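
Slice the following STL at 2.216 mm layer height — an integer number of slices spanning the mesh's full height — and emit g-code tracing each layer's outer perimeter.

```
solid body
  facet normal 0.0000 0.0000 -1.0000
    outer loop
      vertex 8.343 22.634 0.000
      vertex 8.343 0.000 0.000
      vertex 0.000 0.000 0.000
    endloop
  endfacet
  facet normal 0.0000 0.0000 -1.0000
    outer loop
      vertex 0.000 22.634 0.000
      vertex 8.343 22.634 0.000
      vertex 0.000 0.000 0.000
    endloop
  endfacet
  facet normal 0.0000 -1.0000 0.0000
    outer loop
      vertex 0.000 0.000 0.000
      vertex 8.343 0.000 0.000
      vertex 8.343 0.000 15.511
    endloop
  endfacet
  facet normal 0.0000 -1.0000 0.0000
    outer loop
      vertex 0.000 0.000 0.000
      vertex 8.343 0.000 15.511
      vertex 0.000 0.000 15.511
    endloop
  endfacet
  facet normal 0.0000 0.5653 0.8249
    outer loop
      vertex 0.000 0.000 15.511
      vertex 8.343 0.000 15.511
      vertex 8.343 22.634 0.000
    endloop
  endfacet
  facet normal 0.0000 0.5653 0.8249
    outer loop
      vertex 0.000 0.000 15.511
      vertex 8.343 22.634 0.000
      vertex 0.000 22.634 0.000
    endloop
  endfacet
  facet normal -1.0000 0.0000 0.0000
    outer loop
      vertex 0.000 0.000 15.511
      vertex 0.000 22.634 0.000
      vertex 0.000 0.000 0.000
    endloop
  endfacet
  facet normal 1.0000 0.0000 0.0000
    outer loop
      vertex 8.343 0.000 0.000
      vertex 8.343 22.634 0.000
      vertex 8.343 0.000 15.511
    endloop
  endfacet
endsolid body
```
; perimeter-only toolpath
G21 ; units = mm
G90 ; absolute positioning
G28 ; home
; layer 1
G0 Z2.216
G0 X0.000 Y0.000
G1 X8.343 Y0.000
G1 X8.343 Y19.401
G1 X0.000 Y19.401
G1 X0.000 Y0.000
; layer 2
G0 Z4.432
G0 X0.000 Y0.000
G1 X8.343 Y0.000
G1 X8.343 Y16.167
G1 X0.000 Y16.167
G1 X0.000 Y0.000
; layer 3
G0 Z6.648
G0 X0.000 Y0.000
G1 X8.343 Y0.000
G1 X8.343 Y12.934
G1 X0.000 Y12.934
G1 X0.000 Y0.000
; layer 4
G0 Z8.863
G0 X0.000 Y0.000
G1 X8.343 Y0.000
G1 X8.343 Y9.700
G1 X0.000 Y9.700
G1 X0.000 Y0.000
; layer 5
G0 Z11.079
G0 X0.000 Y0.000
G1 X8.343 Y0.000
G1 X8.343 Y6.467
G1 X0.000 Y6.467
G1 X0.000 Y0.000
; layer 6
G0 Z13.295
G0 X0.000 Y0.000
G1 X8.343 Y0.000
G1 X8.343 Y3.233
G1 X0.000 Y3.233
G1 X0.000 Y0.000
M2 ; end

The solid is a wedge (ramp): 8.34 × 22.6 mm base, rising to 15.5 mm along the y=0 edge and sloping linearly to z=0 at y=22.6. Slicing at Δz = 2.216 mm — 7 equal slices spanning the solid's height, so layer i sits at z = i·h/7 — gives 6 non-empty perimeters. Each is a 4-segment closed polygon; G0 lifts to the layer z and rapids to the start vertex, then G1 traces the edges. The cross-section shrinks linearly with z (the slice at the apex is degenerate and omitted).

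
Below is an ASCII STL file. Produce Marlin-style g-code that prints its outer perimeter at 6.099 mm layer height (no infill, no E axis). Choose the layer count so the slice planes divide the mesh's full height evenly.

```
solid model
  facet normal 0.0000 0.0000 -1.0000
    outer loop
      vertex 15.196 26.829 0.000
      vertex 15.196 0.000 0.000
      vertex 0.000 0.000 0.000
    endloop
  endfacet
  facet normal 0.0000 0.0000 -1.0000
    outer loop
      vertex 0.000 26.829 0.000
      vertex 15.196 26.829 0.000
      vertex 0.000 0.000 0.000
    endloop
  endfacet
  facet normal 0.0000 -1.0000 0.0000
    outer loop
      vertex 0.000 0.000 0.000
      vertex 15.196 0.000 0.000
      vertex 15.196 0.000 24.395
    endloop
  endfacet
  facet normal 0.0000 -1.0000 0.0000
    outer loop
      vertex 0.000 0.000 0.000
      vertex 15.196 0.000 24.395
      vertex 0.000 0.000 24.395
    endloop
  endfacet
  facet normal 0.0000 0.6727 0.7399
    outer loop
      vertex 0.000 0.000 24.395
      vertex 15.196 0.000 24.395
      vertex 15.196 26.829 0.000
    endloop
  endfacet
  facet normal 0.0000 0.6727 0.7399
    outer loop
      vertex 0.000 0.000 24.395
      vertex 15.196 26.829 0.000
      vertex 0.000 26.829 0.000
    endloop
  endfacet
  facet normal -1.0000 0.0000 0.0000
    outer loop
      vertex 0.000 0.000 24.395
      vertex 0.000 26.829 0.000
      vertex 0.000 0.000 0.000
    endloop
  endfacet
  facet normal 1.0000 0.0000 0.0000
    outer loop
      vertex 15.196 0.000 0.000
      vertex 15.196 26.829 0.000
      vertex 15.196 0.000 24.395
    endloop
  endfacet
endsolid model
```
; perimeter-only toolpath
G21 ; units = mm
G90 ; absolute positioning
G28 ; home
; layer 1
G0 Z6.099
G0 X0.000 Y0.000
G1 X15.196 Y0.000
G1 X15.196 Y20.122
G1 X0.000 Y20.122
G1 X0.000 Y0.000
; layer 2
G0 Z12.197
G0 X0.000 Y0.000
G1 X15.196 Y0.000
G1 X15.196 Y13.415
G1 X0.000 Y13.415
G1 X0.000 Y0.000
; layer 3
G0 Z18.296
G0 X0.000 Y0.000
G1 X15.196 Y0.000
G1 X15.196 Y6.707
G1 X0.000 Y6.707
G1 X0.000 Y0.000
M2 ; end

The solid is a wedge (ramp): 15.2 × 26.8 mm base, rising to 24.4 mm along the y=0 edge and sloping linearly to z=0 at y=26.8. Slicing at Δz = 6.099 mm — 4 equal slices spanning the solid's height, so layer i sits at z = i·h/4 — gives 3 non-empty perimeters. Each is a 4-segment closed polygon; G0 lifts to the layer z and rapids to the start vertex, then G1 traces the edges. The cross-section shrinks linearly with z (the slice at the apex is degenerate and omitted).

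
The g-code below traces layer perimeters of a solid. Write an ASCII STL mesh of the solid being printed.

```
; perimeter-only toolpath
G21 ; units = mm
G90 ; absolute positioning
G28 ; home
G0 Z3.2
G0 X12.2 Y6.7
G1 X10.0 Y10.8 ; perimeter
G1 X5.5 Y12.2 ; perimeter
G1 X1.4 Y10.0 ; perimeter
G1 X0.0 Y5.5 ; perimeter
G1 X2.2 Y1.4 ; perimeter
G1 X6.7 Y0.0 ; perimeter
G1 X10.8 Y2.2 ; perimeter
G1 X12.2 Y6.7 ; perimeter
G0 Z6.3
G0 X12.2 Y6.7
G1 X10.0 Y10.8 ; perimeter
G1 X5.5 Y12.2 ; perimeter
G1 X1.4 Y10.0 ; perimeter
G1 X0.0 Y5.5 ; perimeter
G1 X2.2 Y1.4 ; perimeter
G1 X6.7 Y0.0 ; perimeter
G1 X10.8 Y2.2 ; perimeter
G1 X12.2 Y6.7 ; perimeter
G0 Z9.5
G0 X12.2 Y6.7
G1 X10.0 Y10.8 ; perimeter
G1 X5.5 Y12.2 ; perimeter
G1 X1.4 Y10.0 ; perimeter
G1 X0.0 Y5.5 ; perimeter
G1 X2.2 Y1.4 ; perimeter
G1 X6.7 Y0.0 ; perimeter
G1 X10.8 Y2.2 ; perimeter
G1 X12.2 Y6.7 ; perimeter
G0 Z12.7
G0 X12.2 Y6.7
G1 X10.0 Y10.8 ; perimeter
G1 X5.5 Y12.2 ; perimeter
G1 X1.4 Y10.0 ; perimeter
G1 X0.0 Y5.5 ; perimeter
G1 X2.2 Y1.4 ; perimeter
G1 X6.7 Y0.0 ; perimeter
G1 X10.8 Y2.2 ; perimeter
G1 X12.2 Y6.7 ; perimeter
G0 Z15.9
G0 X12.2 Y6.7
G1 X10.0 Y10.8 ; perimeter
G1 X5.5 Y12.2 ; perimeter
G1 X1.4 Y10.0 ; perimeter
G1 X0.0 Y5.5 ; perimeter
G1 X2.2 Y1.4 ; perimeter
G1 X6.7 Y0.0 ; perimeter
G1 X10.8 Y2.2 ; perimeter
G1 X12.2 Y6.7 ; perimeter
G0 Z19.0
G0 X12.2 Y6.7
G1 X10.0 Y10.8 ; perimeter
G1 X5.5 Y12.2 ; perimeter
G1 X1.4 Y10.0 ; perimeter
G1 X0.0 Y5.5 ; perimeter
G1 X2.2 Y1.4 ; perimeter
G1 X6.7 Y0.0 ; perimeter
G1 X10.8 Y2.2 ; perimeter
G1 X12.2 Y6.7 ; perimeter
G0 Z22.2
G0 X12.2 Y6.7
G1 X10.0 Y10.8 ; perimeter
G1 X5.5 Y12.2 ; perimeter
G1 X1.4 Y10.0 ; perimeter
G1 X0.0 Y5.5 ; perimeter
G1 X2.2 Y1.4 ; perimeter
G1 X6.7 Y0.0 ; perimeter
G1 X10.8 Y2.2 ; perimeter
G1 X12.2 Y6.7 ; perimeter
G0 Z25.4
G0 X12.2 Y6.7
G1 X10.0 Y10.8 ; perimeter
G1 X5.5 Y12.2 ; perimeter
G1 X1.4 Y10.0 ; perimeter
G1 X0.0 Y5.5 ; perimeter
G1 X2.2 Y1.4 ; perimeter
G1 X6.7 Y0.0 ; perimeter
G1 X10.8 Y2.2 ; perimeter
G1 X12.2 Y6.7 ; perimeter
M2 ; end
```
solid part
  facet normal 0.0000 0.0000 -1.0000
    outer loop
      vertex 5.5 12.2 0.0
      vertex 10.0 10.8 0.0
      vertex 12.2 6.7 0.0
    endloop
  endfacet
  facet normal 0.0000 0.0000 -1.0000
    outer loop
      vertex 1.4 10.0 0.0
      vertex 5.5 12.2 0.0
      vertex 12.2 6.7 0.0
    endloop
  endfacet
  facet normal 0.0000 0.0000 -1.0000
    outer loop
      vertex 0.0 5.5 0.0
      vertex 1.4 10.0 0.0
      vertex 12.2 6.7 0.0
    endloop
  endfacet
  facet normal 0.0000 0.0000 -1.0000
    outer loop
      vertex 2.2 1.4 0.0
      vertex 0.0 5.5 0.0
      vertex 12.2 6.7 0.0
    endloop
  endfacet
  facet normal 0.0000 0.0000 -1.0000
    outer loop
      vertex 6.7 0.0 0.0
      vertex 2.2 1.4 0.0
      vertex 12.2 6.7 0.0
    endloop
  endfacet
  facet normal 0.0000 0.0000 -1.0000
    outer loop
      vertex 10.8 2.2 0.0
      vertex 6.7 0.0 0.0
      vertex 12.2 6.7 0.0
    endloop
  endfacet
  facet normal 0.0000 0.0000 1.0000
    outer loop
      vertex 12.2 6.7 25.4
      vertex 10.0 10.8 25.4
      vertex 5.5 12.2 25.4
    endloop
  endfacet
  facet normal 0.0000 0.0000 1.0000
    outer loop
      vertex 12.2 6.7 25.4
      vertex 5.5 12.2 25.4
      vertex 1.4 10.0 25.4
    endloop
  endfacet
  facet normal 0.0000 0.0000 1.0000
    outer loop
      vertex 12.2 6.7 25.4
      vertex 1.4 10.0 25.4
      vertex 0.0 5.5 25.4
    endloop
  endfacet
  facet normal 0.0000 0.0000 1.0000
    outer loop
      vertex 12.2 6.7 25.4
      vertex 0.0 5.5 25.4
      vertex 2.2 1.4 25.4
    endloop
  endfacet
  facet normal 0.0000 0.0000 1.0000
    outer loop
      vertex 12.2 6.7 25.4
      vertex 2.2 1.4 25.4
      vertex 6.7 0.0 25.4
    endloop
  endfacet
  facet normal 0.0000 0.0000 1.0000
    outer loop
      vertex 12.2 6.7 25.4
      vertex 6.7 0.0 25.4
      vertex 10.8 2.2 25.4
    endloop
  endfacet
  facet normal 0.8812 0.4728 0.0000
    outer loop
      vertex 12.2 6.7 0.0
      vertex 10.0 10.8 0.0
      vertex 10.0 10.8 25.4
    endloop
  endfacet
  facet normal 0.8812 0.4728 0.0000
    outer loop
      vertex 12.2 6.7 0.0
      vertex 10.0 10.8 25.4
      vertex 12.2 6.7 25.4
    endloop
  endfacet
  facet normal 0.2971 0.9549 0.0000
    outer loop
      vertex 10.0 10.8 0.0
      vertex 5.5 12.2 0.0
      vertex 5.5 12.2 25.4
    endloop
  endfacet
  facet normal 0.2971 0.9549 0.0000
    outer loop
      vertex 10.0 10.8 0.0
      vertex 5.5 12.2 25.4
      vertex 10.0 10.8 25.4
    endloop
  endfacet
  facet normal -0.4728 0.8812 0.0000
    outer loop
      vertex 5.5 12.2 0.0
      vertex 1.4 10.0 0.0
      vertex 1.4 10.0 25.4
    endloop
  endfacet
  facet normal -0.4728 0.8812 0.0000
    outer loop
      vertex 5.5 12.2 0.0
      vertex 1.4 10.0 25.4
      vertex 5.5 12.2 25.4
    endloop
  endfacet
  facet normal -0.9549 0.2971 0.0000
    outer loop
      vertex 1.4 10.0 0.0
      vertex 0.0 5.5 0.0
      vertex 0.0 5.5 25.4
    endloop
  endfacet
  facet normal -0.9549 0.2971 0.0000
    outer loop
      vertex 1.4 10.0 0.0
      vertex 0.0 5.5 25.4
      vertex 1.4 10.0 25.4
    endloop
  endfacet
  facet normal -0.8812 -0.4728 0.0000
    outer loop
      vertex 0.0 5.5 0.0
      vertex 2.2 1.4 0.0
      vertex 2.2 1.4 25.4
    endloop
  endfacet
  facet normal -0.8812 -0.4728 0.0000
    outer loop
      vertex 0.0 5.5 0.0
      vertex 2.2 1.4 25.4
      vertex 0.0 5.5 25.4
    endloop
  endfacet
  facet normal -0.2971 -0.9549 0.0000
    outer loop
      vertex 2.2 1.4 0.0
      vertex 6.7 0.0 0.0
      vertex 6.7 0.0 25.4
    endloop
  endfacet
  facet normal -0.2971 -0.9549 0.0000
    outer loop
      vertex 2.2 1.4 0.0
      vertex 6.7 0.0 25.4
      vertex 2.2 1.4 25.4
    endloop
  endfacet
  facet normal 0.4728 -0.8812 0.0000
    outer loop
      vertex 6.7 0.0 0.0
      vertex 10.8 2.2 0.0
      vertex 10.8 2.2 25.4
    endloop
  endfacet
  facet normal 0.4728 -0.8812 0.0000
    outer loop
      vertex 6.7 0.0 0.0
      vertex 10.8 2.2 25.4
      vertex 6.7 0.0 25.4
    endloop
  endfacet
  facet normal 0.9549 -0.2971 0.0000
    outer loop
      vertex 10.8 2.2 0.0
      vertex 12.2 6.7 0.0
      vertex 12.2 6.7 25.4
    endloop
  endfacet
  facet normal 0.9549 -0.2971 0.0000
    outer loop
      vertex 10.8 2.2 0.0
      vertex 12.2 6.7 25.4
      vertex 10.8 2.2 25.4
    endloop
  endfacet
endsolid part

The G0 Z moves step by Δz≈3.2 mm. Every layer's G1 loop is the same polygon, so the solid is a straight extrusion of it from z=0 to z≈25.4. Closing with flat bottom and top caps and triangulating gives 28 facets — a regular 8-sided prism (a cylinder approximated with 8 flat sides), circumscribed radius ≈ 6.1 mm, height ≈ 25.4 mm.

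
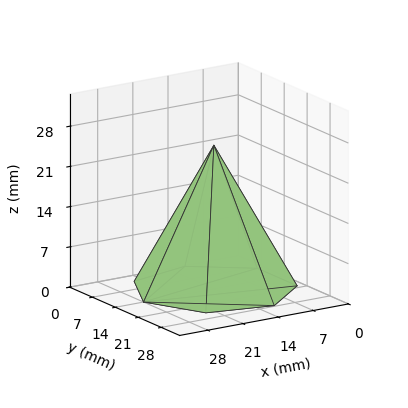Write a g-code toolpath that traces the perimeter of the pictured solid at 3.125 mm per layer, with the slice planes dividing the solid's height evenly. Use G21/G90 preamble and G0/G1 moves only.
Reading the render: the shape is a regular 7-sided pyramid, base circumscribed radius ≈ 14 mm, apex at z ≈ 25 mm (dimensions read to the nearest mm from the axis ticks). For the g-code, the solid's height is divided into equal slices at the stated Δz and each level perimeter traced with G1 moves after a G0 lift.

; perimeter-only toolpath
G21 ; units = mm
G90 ; absolute positioning
G28 ; home
; layer 1
G0 Z3.125
G0 X26.250 Y14.000
G1 X21.638 Y23.578
G1 X11.274 Y25.943
G1 X2.963 Y19.315
G1 X2.963 Y8.685
G1 X11.274 Y2.057
G1 X21.638 Y4.422
G1 X26.250 Y14.000
; layer 2
G0 Z6.250
G0 X24.500 Y14.000
G1 X20.547 Y22.210
G1 X11.664 Y24.237
G1 X4.540 Y18.556
G1 X4.540 Y9.444
G1 X11.664 Y3.763
G1 X20.547 Y5.790
G1 X24.500 Y14.000
; layer 3
G0 Z9.375
G0 X22.750 Y14.000
G1 X19.456 Y20.841
G1 X12.053 Y22.531
G1 X6.116 Y17.796
G1 X6.116 Y10.204
G1 X12.053 Y5.469
G1 X19.456 Y7.159
G1 X22.750 Y14.000
; layer 4
G0 Z12.500
G0 X21.000 Y14.000
G1 X18.364 Y19.473
G1 X12.442 Y20.825
G1 X7.693 Y17.037
G1 X7.693 Y10.963
G1 X12.442 Y7.175
G1 X18.364 Y8.527
G1 X21.000 Y14.000
; layer 5
G0 Z15.625
G0 X19.250 Y14.000
G1 X17.273 Y18.105
G1 X12.832 Y19.118
G1 X9.270 Y16.278
G1 X9.270 Y11.722
G1 X12.832 Y8.882
G1 X17.273 Y9.895
G1 X19.250 Y14.000
; layer 6
G0 Z18.750
G0 X17.500 Y14.000
G1 X16.182 Y16.736
G1 X13.221 Y17.412
G1 X10.847 Y15.518
G1 X10.847 Y12.482
G1 X13.221 Y10.588
G1 X16.182 Y11.264
G1 X17.500 Y14.000
; layer 7
G0 Z21.875
G0 X15.750 Y14.000
G1 X15.091 Y15.368
G1 X13.611 Y15.706
G1 X12.423 Y14.759
G1 X12.423 Y13.241
G1 X13.611 Y12.294
G1 X15.091 Y12.632
G1 X15.750 Y14.000
M2 ; end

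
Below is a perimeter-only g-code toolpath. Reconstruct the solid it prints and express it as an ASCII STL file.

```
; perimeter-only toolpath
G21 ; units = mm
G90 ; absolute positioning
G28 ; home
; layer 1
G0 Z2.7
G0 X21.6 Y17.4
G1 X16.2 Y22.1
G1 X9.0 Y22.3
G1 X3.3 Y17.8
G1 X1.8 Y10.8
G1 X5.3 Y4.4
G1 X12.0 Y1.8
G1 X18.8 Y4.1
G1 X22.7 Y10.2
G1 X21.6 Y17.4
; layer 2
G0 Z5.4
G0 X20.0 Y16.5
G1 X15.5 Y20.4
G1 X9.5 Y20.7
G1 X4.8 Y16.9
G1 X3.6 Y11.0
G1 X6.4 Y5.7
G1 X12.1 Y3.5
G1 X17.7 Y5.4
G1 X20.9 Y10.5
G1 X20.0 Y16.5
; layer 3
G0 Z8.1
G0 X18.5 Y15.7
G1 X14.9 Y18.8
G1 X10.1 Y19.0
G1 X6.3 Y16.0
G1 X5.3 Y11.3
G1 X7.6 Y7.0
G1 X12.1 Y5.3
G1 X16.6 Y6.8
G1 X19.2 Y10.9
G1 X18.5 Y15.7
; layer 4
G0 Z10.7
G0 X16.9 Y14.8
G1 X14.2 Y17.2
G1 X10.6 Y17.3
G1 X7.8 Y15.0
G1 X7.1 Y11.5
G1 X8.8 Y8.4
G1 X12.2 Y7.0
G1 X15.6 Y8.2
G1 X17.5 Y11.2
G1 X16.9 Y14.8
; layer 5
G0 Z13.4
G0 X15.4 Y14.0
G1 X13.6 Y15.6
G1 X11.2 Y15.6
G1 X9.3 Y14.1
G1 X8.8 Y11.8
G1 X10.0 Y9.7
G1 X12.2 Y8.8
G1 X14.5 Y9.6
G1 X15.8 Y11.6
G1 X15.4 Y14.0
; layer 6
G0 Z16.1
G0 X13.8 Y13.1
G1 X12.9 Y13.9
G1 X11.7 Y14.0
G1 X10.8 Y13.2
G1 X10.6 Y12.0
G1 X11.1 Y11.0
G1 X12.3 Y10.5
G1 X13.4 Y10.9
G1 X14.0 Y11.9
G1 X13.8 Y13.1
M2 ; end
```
solid part
  facet normal 0.0000 0.0000 -1.0000
    outer loop
      vertex 8.4 24.0 0.0
      vertex 16.8 23.7 0.0
      vertex 23.1 18.2 0.0
    endloop
  endfacet
  facet normal 0.0000 0.0000 -1.0000
    outer loop
      vertex 1.8 18.7 0.0
      vertex 8.4 24.0 0.0
      vertex 23.1 18.2 0.0
    endloop
  endfacet
  facet normal 0.0000 0.0000 -1.0000
    outer loop
      vertex 0.1 10.5 0.0
      vertex 1.8 18.7 0.0
      vertex 23.1 18.2 0.0
    endloop
  endfacet
  facet normal 0.0000 0.0000 -1.0000
    outer loop
      vertex 4.1 3.1 0.0
      vertex 0.1 10.5 0.0
      vertex 23.1 18.2 0.0
    endloop
  endfacet
  facet normal 0.0000 0.0000 -1.0000
    outer loop
      vertex 12.0 0.0 0.0
      vertex 4.1 3.1 0.0
      vertex 23.1 18.2 0.0
    endloop
  endfacet
  facet normal 0.0000 0.0000 -1.0000
    outer loop
      vertex 19.9 2.7 0.0
      vertex 12.0 0.0 0.0
      vertex 23.1 18.2 0.0
    endloop
  endfacet
  facet normal 0.0000 0.0000 -1.0000
    outer loop
      vertex 24.4 9.8 0.0
      vertex 19.9 2.7 0.0
      vertex 23.1 18.2 0.0
    endloop
  endfacet
  facet normal 0.5604 0.6419 0.5234
    outer loop
      vertex 23.1 18.2 0.0
      vertex 16.8 23.7 0.0
      vertex 12.3 12.3 18.8
    endloop
  endfacet
  facet normal 0.0304 0.8514 0.5236
    outer loop
      vertex 16.8 23.7 0.0
      vertex 8.4 24.0 0.0
      vertex 12.3 12.3 18.8
    endloop
  endfacet
  facet normal -0.5333 0.6641 0.5239
    outer loop
      vertex 8.4 24.0 0.0
      vertex 1.8 18.7 0.0
      vertex 12.3 12.3 18.8
    endloop
  endfacet
  facet normal -0.8337 0.1728 0.5245
    outer loop
      vertex 1.8 18.7 0.0
      vertex 0.1 10.5 0.0
      vertex 12.3 12.3 18.8
    endloop
  endfacet
  facet normal -0.7489 -0.4048 0.5247
    outer loop
      vertex 0.1 10.5 0.0
      vertex 4.1 3.1 0.0
      vertex 12.3 12.3 18.8
    endloop
  endfacet
  facet normal -0.3112 -0.7930 0.5238
    outer loop
      vertex 4.1 3.1 0.0
      vertex 12.0 0.0 0.0
      vertex 12.3 12.3 18.8
    endloop
  endfacet
  facet normal 0.2756 -0.8064 0.5232
    outer loop
      vertex 12.0 0.0 0.0
      vertex 19.9 2.7 0.0
      vertex 12.3 12.3 18.8
    endloop
  endfacet
  facet normal 0.7195 -0.4560 0.5237
    outer loop
      vertex 19.9 2.7 0.0
      vertex 24.4 9.8 0.0
      vertex 12.3 12.3 18.8
    endloop
  endfacet
  facet normal 0.8415 0.1302 0.5243
    outer loop
      vertex 24.4 9.8 0.0
      vertex 23.1 18.2 0.0
      vertex 12.3 12.3 18.8
    endloop
  endfacet
endsolid part

The G0 Z moves step by Δz≈2.7 mm. The G1 loops shrink linearly with z, so the solid tapers from its base footprint up to z≈18.8. Closing with a flat bottom cap and the tapered top and triangulating gives 16 facets — a regular 9-sided pyramid, base circumscribed radius ≈ 12.3 mm, apex at z ≈ 18.8 mm.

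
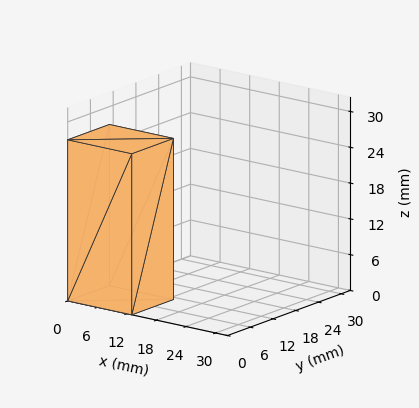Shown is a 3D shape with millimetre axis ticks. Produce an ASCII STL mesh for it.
Reading the render: the shape is a rectangular box, roughly 13 × 11 mm footprint and 27 mm tall (dimensions read to the nearest mm from the axis ticks). For the STL, each face is triangulated and given an outward normal.

solid part
  facet normal 0.0000 0.0000 -1.0000
    outer loop
      vertex 13.000 11.000 0.000
      vertex 13.000 0.000 0.000
      vertex 0.000 0.000 0.000
    endloop
  endfacet
  facet normal 0.0000 0.0000 -1.0000
    outer loop
      vertex 0.000 11.000 0.000
      vertex 13.000 11.000 0.000
      vertex 0.000 0.000 0.000
    endloop
  endfacet
  facet normal 0.0000 0.0000 1.0000
    outer loop
      vertex 0.000 0.000 27.000
      vertex 13.000 0.000 27.000
      vertex 13.000 11.000 27.000
    endloop
  endfacet
  facet normal 0.0000 0.0000 1.0000
    outer loop
      vertex 0.000 0.000 27.000
      vertex 13.000 11.000 27.000
      vertex 0.000 11.000 27.000
    endloop
  endfacet
  facet normal 0.0000 -1.0000 0.0000
    outer loop
      vertex 0.000 0.000 0.000
      vertex 13.000 0.000 0.000
      vertex 13.000 0.000 27.000
    endloop
  endfacet
  facet normal 0.0000 -1.0000 0.0000
    outer loop
      vertex 0.000 0.000 0.000
      vertex 13.000 0.000 27.000
      vertex 0.000 0.000 27.000
    endloop
  endfacet
  facet normal 0.0000 1.0000 0.0000
    outer loop
      vertex 13.000 11.000 27.000
      vertex 13.000 11.000 0.000
      vertex 0.000 11.000 0.000
    endloop
  endfacet
  facet normal 0.0000 1.0000 0.0000
    outer loop
      vertex 0.000 11.000 27.000
      vertex 13.000 11.000 27.000
      vertex 0.000 11.000 0.000
    endloop
  endfacet
  facet normal -1.0000 0.0000 0.0000
    outer loop
      vertex 0.000 11.000 27.000
      vertex 0.000 11.000 0.000
      vertex 0.000 0.000 0.000
    endloop
  endfacet
  facet normal -1.0000 0.0000 0.0000
    outer loop
      vertex 0.000 0.000 27.000
      vertex 0.000 11.000 27.000
      vertex 0.000 0.000 0.000
    endloop
  endfacet
  facet normal 1.0000 0.0000 0.0000
    outer loop
      vertex 13.000 0.000 0.000
      vertex 13.000 11.000 0.000
      vertex 13.000 11.000 27.000
    endloop
  endfacet
  facet normal 1.0000 0.0000 0.0000
    outer loop
      vertex 13.000 0.000 0.000
      vertex 13.000 11.000 27.000
      vertex 13.000 0.000 27.000
    endloop
  endfacet
endsolid part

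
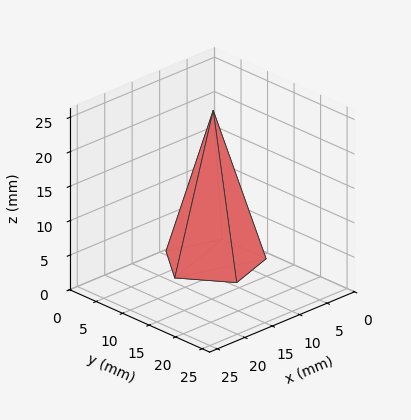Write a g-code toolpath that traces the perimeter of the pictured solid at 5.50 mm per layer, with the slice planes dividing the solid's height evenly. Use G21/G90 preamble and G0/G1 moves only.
Reading the render: the shape is a regular 5-sided pyramid, base circumscribed radius ≈ 7 mm, apex at z ≈ 22 mm (dimensions read to the nearest mm from the axis ticks). For the g-code, the solid's height is divided into equal slices at the stated Δz and each level perimeter traced with G1 moves after a G0 lift.

; perimeter-only toolpath
G21 ; units = mm
G90 ; absolute positioning
G28 ; home
; layer 1
G0 Z5.50
G0 X12.25 Y7.00
G1 X8.62 Y12.00
G1 X2.75 Y10.08
G1 X2.75 Y3.92
G1 X8.62 Y2.00
G1 X12.25 Y7.00
; layer 2
G0 Z11.00
G0 X10.50 Y7.00
G1 X8.08 Y10.33
G1 X4.17 Y9.05
G1 X4.17 Y4.95
G1 X8.08 Y3.67
G1 X10.50 Y7.00
; layer 3
G0 Z16.50
G0 X8.75 Y7.00
G1 X7.54 Y8.66
G1 X5.58 Y8.03
G1 X5.58 Y5.97
G1 X7.54 Y5.33
G1 X8.75 Y7.00
M2 ; end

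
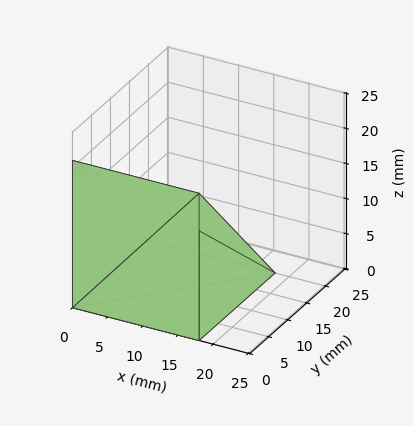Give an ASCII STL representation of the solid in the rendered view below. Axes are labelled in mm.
Reading the render: the shape is a wedge (ramp): 18 × 20 mm base, rising to 21 mm along the y=0 edge and sloping linearly to z=0 at y=20 (dimensions read to the nearest mm from the axis ticks). For the STL, each face is triangulated and given an outward normal.

solid part
  facet normal 0.0000 0.0000 -1.0000
    outer loop
      vertex 18.00 20.00 0.00
      vertex 18.00 0.00 0.00
      vertex 0.00 0.00 0.00
    endloop
  endfacet
  facet normal 0.0000 0.0000 -1.0000
    outer loop
      vertex 0.00 20.00 0.00
      vertex 18.00 20.00 0.00
      vertex 0.00 0.00 0.00
    endloop
  endfacet
  facet normal 0.0000 -1.0000 0.0000
    outer loop
      vertex 0.00 0.00 0.00
      vertex 18.00 0.00 0.00
      vertex 18.00 0.00 21.00
    endloop
  endfacet
  facet normal 0.0000 -1.0000 0.0000
    outer loop
      vertex 0.00 0.00 0.00
      vertex 18.00 0.00 21.00
      vertex 0.00 0.00 21.00
    endloop
  endfacet
  facet normal 0.0000 0.7241 0.6897
    outer loop
      vertex 0.00 0.00 21.00
      vertex 18.00 0.00 21.00
      vertex 18.00 20.00 0.00
    endloop
  endfacet
  facet normal 0.0000 0.7241 0.6897
    outer loop
      vertex 0.00 0.00 21.00
      vertex 18.00 20.00 0.00
      vertex 0.00 20.00 0.00
    endloop
  endfacet
  facet normal -1.0000 0.0000 0.0000
    outer loop
      vertex 0.00 0.00 21.00
      vertex 0.00 20.00 0.00
      vertex 0.00 0.00 0.00
    endloop
  endfacet
  facet normal 1.0000 0.0000 0.0000
    outer loop
      vertex 18.00 0.00 0.00
      vertex 18.00 20.00 0.00
      vertex 18.00 0.00 21.00
    endloop
  endfacet
endsolid part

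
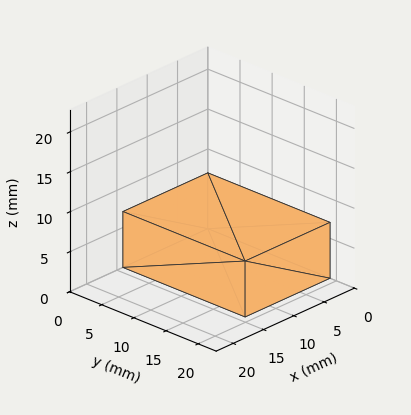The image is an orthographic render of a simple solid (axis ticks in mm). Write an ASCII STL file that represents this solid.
Reading the render: the shape is a rectangular box, roughly 14 × 19 mm footprint and 7 mm tall (dimensions read to the nearest mm from the axis ticks). For the STL, each face is triangulated and given an outward normal.

solid part
  facet normal 0.0000 0.0000 -1.0000
    outer loop
      vertex 14.0 19.0 0.0
      vertex 14.0 0.0 0.0
      vertex 0.0 0.0 0.0
    endloop
  endfacet
  facet normal 0.0000 0.0000 -1.0000
    outer loop
      vertex 0.0 19.0 0.0
      vertex 14.0 19.0 0.0
      vertex 0.0 0.0 0.0
    endloop
  endfacet
  facet normal 0.0000 0.0000 1.0000
    outer loop
      vertex 0.0 0.0 7.0
      vertex 14.0 0.0 7.0
      vertex 14.0 19.0 7.0
    endloop
  endfacet
  facet normal 0.0000 0.0000 1.0000
    outer loop
      vertex 0.0 0.0 7.0
      vertex 14.0 19.0 7.0
      vertex 0.0 19.0 7.0
    endloop
  endfacet
  facet normal 0.0000 -1.0000 0.0000
    outer loop
      vertex 0.0 0.0 0.0
      vertex 14.0 0.0 0.0
      vertex 14.0 0.0 7.0
    endloop
  endfacet
  facet normal 0.0000 -1.0000 0.0000
    outer loop
      vertex 0.0 0.0 0.0
      vertex 14.0 0.0 7.0
      vertex 0.0 0.0 7.0
    endloop
  endfacet
  facet normal 0.0000 1.0000 0.0000
    outer loop
      vertex 14.0 19.0 7.0
      vertex 14.0 19.0 0.0
      vertex 0.0 19.0 0.0
    endloop
  endfacet
  facet normal 0.0000 1.0000 0.0000
    outer loop
      vertex 0.0 19.0 7.0
      vertex 14.0 19.0 7.0
      vertex 0.0 19.0 0.0
    endloop
  endfacet
  facet normal -1.0000 0.0000 0.0000
    outer loop
      vertex 0.0 19.0 7.0
      vertex 0.0 19.0 0.0
      vertex 0.0 0.0 0.0
    endloop
  endfacet
  facet normal -1.0000 0.0000 0.0000
    outer loop
      vertex 0.0 0.0 7.0
      vertex 0.0 19.0 7.0
      vertex 0.0 0.0 0.0
    endloop
  endfacet
  facet normal 1.0000 0.0000 0.0000
    outer loop
      vertex 14.0 0.0 0.0
      vertex 14.0 19.0 0.0
      vertex 14.0 19.0 7.0
    endloop
  endfacet
  facet normal 1.0000 0.0000 0.0000
    outer loop
      vertex 14.0 0.0 0.0
      vertex 14.0 19.0 7.0
      vertex 14.0 0.0 7.0
    endloop
  endfacet
endsolid part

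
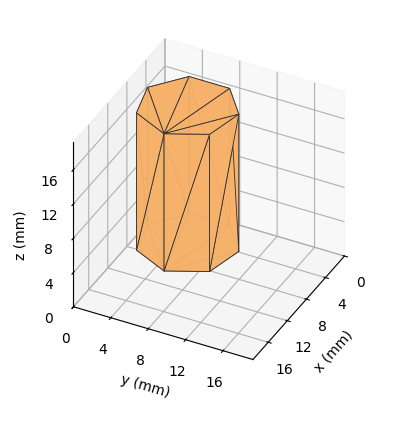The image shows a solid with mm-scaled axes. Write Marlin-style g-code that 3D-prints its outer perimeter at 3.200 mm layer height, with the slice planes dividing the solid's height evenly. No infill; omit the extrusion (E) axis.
Reading the render: the shape is a regular 7-sided prism (a cylinder approximated with 7 flat sides), circumscribed radius ≈ 5 mm, height ≈ 16 mm (dimensions read to the nearest mm from the axis ticks). For the g-code, the solid's height is divided into equal slices at the stated Δz and each level perimeter traced with G1 moves after a G0 lift.

; perimeter-only toolpath
G21 ; units = mm
G90 ; absolute positioning
G28 ; home
; layer 1
G0 Z3.200
G0 X10.000 Y5.000
G1 X8.117 Y8.909
G1 X3.887 Y9.875
G1 X0.495 Y7.169
G1 X0.495 Y2.831
G1 X3.887 Y0.125
G1 X8.117 Y1.091
G1 X10.000 Y5.000
; layer 2
G0 Z6.400
G0 X10.000 Y5.000
G1 X8.117 Y8.909
G1 X3.887 Y9.875
G1 X0.495 Y7.169
G1 X0.495 Y2.831
G1 X3.887 Y0.125
G1 X8.117 Y1.091
G1 X10.000 Y5.000
; layer 3
G0 Z9.600
G0 X10.000 Y5.000
G1 X8.117 Y8.909
G1 X3.887 Y9.875
G1 X0.495 Y7.169
G1 X0.495 Y2.831
G1 X3.887 Y0.125
G1 X8.117 Y1.091
G1 X10.000 Y5.000
; layer 4
G0 Z12.800
G0 X10.000 Y5.000
G1 X8.117 Y8.909
G1 X3.887 Y9.875
G1 X0.495 Y7.169
G1 X0.495 Y2.831
G1 X3.887 Y0.125
G1 X8.117 Y1.091
G1 X10.000 Y5.000
; layer 5
G0 Z16.000
G0 X10.000 Y5.000
G1 X8.117 Y8.909
G1 X3.887 Y9.875
G1 X0.495 Y7.169
G1 X0.495 Y2.831
G1 X3.887 Y0.125
G1 X8.117 Y1.091
G1 X10.000 Y5.000
M2 ; end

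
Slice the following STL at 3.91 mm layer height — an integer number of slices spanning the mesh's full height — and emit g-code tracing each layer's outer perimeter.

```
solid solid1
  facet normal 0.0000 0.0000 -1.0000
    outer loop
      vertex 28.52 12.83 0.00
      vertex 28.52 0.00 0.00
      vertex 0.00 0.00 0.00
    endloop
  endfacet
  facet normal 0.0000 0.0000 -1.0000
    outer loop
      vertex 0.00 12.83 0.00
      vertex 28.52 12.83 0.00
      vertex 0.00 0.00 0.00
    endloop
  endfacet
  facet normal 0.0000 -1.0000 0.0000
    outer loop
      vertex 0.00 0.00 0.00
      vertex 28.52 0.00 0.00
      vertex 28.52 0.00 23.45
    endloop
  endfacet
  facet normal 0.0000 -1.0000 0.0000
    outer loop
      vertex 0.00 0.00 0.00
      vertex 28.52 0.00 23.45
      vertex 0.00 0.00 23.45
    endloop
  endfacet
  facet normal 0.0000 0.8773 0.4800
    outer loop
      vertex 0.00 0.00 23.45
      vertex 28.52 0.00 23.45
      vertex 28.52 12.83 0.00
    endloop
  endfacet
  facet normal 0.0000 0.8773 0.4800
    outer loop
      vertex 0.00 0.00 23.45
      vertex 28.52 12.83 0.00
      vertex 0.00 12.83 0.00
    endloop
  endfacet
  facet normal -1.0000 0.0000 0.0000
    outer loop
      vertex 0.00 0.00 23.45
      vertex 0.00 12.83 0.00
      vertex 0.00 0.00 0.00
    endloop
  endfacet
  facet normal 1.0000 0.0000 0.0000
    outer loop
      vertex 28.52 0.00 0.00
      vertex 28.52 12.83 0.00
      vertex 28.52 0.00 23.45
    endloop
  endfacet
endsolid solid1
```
; perimeter-only toolpath
G21 ; units = mm
G90 ; absolute positioning
G28 ; home
; layer 1
G0 Z3.91
G0 X0.00 Y0.00
G1 X28.52 Y0.00
G1 X28.52 Y10.69
G1 X0.00 Y10.69
G1 X0.00 Y0.00
; layer 2
G0 Z7.82
G0 X0.00 Y0.00
G1 X28.52 Y0.00
G1 X28.52 Y8.55
G1 X0.00 Y8.55
G1 X0.00 Y0.00
; layer 3
G0 Z11.72
G0 X0.00 Y0.00
G1 X28.52 Y0.00
G1 X28.52 Y6.42
G1 X0.00 Y6.42
G1 X0.00 Y0.00
; layer 4
G0 Z15.63
G0 X0.00 Y0.00
G1 X28.52 Y0.00
G1 X28.52 Y4.28
G1 X0.00 Y4.28
G1 X0.00 Y0.00
; layer 5
G0 Z19.54
G0 X0.00 Y0.00
G1 X28.52 Y0.00
G1 X28.52 Y2.14
G1 X0.00 Y2.14
G1 X0.00 Y0.00
M2 ; end

The solid is a wedge (ramp): 28.5 × 12.8 mm base, rising to 23.4 mm along the y=0 edge and sloping linearly to z=0 at y=12.8. Slicing at Δz = 3.91 mm — 6 equal slices spanning the solid's height, so layer i sits at z = i·h/6 — gives 5 non-empty perimeters. Each is a 4-segment closed polygon; G0 lifts to the layer z and rapids to the start vertex, then G1 traces the edges. The cross-section shrinks linearly with z (the slice at the apex is degenerate and omitted).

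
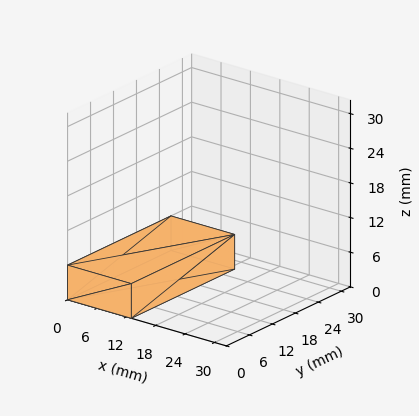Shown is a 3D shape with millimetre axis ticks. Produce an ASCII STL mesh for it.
Reading the render: the shape is a rectangular box, roughly 13 × 27 mm footprint and 6 mm tall (dimensions read to the nearest mm from the axis ticks). For the STL, each face is triangulated and given an outward normal.

solid part
  facet normal 0.0000 0.0000 -1.0000
    outer loop
      vertex 13.000 27.000 0.000
      vertex 13.000 0.000 0.000
      vertex 0.000 0.000 0.000
    endloop
  endfacet
  facet normal 0.0000 0.0000 -1.0000
    outer loop
      vertex 0.000 27.000 0.000
      vertex 13.000 27.000 0.000
      vertex 0.000 0.000 0.000
    endloop
  endfacet
  facet normal 0.0000 0.0000 1.0000
    outer loop
      vertex 0.000 0.000 6.000
      vertex 13.000 0.000 6.000
      vertex 13.000 27.000 6.000
    endloop
  endfacet
  facet normal 0.0000 0.0000 1.0000
    outer loop
      vertex 0.000 0.000 6.000
      vertex 13.000 27.000 6.000
      vertex 0.000 27.000 6.000
    endloop
  endfacet
  facet normal 0.0000 -1.0000 0.0000
    outer loop
      vertex 0.000 0.000 0.000
      vertex 13.000 0.000 0.000
      vertex 13.000 0.000 6.000
    endloop
  endfacet
  facet normal 0.0000 -1.0000 0.0000
    outer loop
      vertex 0.000 0.000 0.000
      vertex 13.000 0.000 6.000
      vertex 0.000 0.000 6.000
    endloop
  endfacet
  facet normal 0.0000 1.0000 0.0000
    outer loop
      vertex 13.000 27.000 6.000
      vertex 13.000 27.000 0.000
      vertex 0.000 27.000 0.000
    endloop
  endfacet
  facet normal 0.0000 1.0000 0.0000
    outer loop
      vertex 0.000 27.000 6.000
      vertex 13.000 27.000 6.000
      vertex 0.000 27.000 0.000
    endloop
  endfacet
  facet normal -1.0000 0.0000 0.0000
    outer loop
      vertex 0.000 27.000 6.000
      vertex 0.000 27.000 0.000
      vertex 0.000 0.000 0.000
    endloop
  endfacet
  facet normal -1.0000 0.0000 0.0000
    outer loop
      vertex 0.000 0.000 6.000
      vertex 0.000 27.000 6.000
      vertex 0.000 0.000 0.000
    endloop
  endfacet
  facet normal 1.0000 0.0000 0.0000
    outer loop
      vertex 13.000 0.000 0.000
      vertex 13.000 27.000 0.000
      vertex 13.000 27.000 6.000
    endloop
  endfacet
  facet normal 1.0000 0.0000 0.0000
    outer loop
      vertex 13.000 0.000 0.000
      vertex 13.000 27.000 6.000
      vertex 13.000 0.000 6.000
    endloop
  endfacet
endsolid part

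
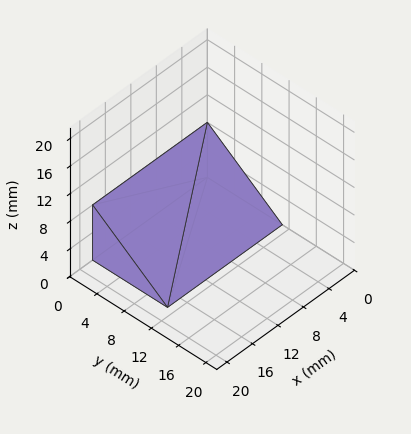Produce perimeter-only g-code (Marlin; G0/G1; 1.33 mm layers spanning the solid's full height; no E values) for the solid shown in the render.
Reading the render: the shape is a wedge (ramp): 18 × 11 mm base, rising to 8 mm along the y=0 edge and sloping linearly to z=0 at y=11 (dimensions read to the nearest mm from the axis ticks). For the g-code, the solid's height is divided into equal slices at the stated Δz and each level perimeter traced with G1 moves after a G0 lift.

; perimeter-only toolpath
G21 ; units = mm
G90 ; absolute positioning
G28 ; home
; layer 1
G0 Z1.33
G0 X0.00 Y0.00
G1 X18.00 Y0.00
G1 X18.00 Y9.17
G1 X0.00 Y9.17
G1 X0.00 Y0.00
; layer 2
G0 Z2.67
G0 X0.00 Y0.00
G1 X18.00 Y0.00
G1 X18.00 Y7.33
G1 X0.00 Y7.33
G1 X0.00 Y0.00
; layer 3
G0 Z4.00
G0 X0.00 Y0.00
G1 X18.00 Y0.00
G1 X18.00 Y5.50
G1 X0.00 Y5.50
G1 X0.00 Y0.00
; layer 4
G0 Z5.33
G0 X0.00 Y0.00
G1 X18.00 Y0.00
G1 X18.00 Y3.67
G1 X0.00 Y3.67
G1 X0.00 Y0.00
; layer 5
G0 Z6.67
G0 X0.00 Y0.00
G1 X18.00 Y0.00
G1 X18.00 Y1.83
G1 X0.00 Y1.83
G1 X0.00 Y0.00
M2 ; end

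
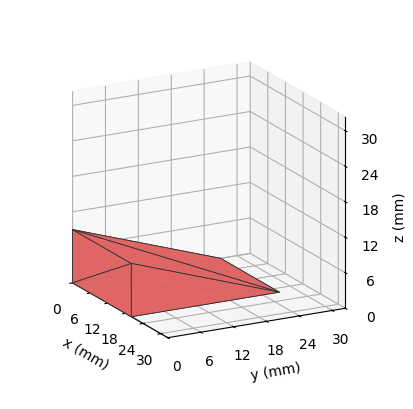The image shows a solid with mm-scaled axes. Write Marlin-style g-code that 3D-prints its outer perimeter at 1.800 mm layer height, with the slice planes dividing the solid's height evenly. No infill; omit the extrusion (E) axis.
Reading the render: the shape is a wedge (ramp): 20 × 27 mm base, rising to 9 mm along the y=0 edge and sloping linearly to z=0 at y=27 (dimensions read to the nearest mm from the axis ticks). For the g-code, the solid's height is divided into equal slices at the stated Δz and each level perimeter traced with G1 moves after a G0 lift.

; perimeter-only toolpath
G21 ; units = mm
G90 ; absolute positioning
G28 ; home
; layer 1
G0 Z1.800
G0 X0.000 Y0.000
G1 X20.000 Y0.000
G1 X20.000 Y21.600
G1 X0.000 Y21.600
G1 X0.000 Y0.000
; layer 2
G0 Z3.600
G0 X0.000 Y0.000
G1 X20.000 Y0.000
G1 X20.000 Y16.200
G1 X0.000 Y16.200
G1 X0.000 Y0.000
; layer 3
G0 Z5.400
G0 X0.000 Y0.000
G1 X20.000 Y0.000
G1 X20.000 Y10.800
G1 X0.000 Y10.800
G1 X0.000 Y0.000
; layer 4
G0 Z7.200
G0 X0.000 Y0.000
G1 X20.000 Y0.000
G1 X20.000 Y5.400
G1 X0.000 Y5.400
G1 X0.000 Y0.000
M2 ; end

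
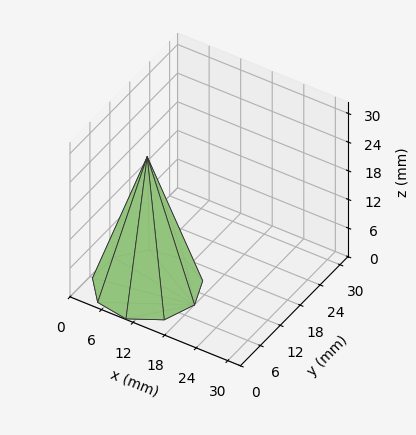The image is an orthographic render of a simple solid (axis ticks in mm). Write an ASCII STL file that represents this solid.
Reading the render: the shape is a regular 9-sided pyramid, base circumscribed radius ≈ 9 mm, apex at z ≈ 27 mm (dimensions read to the nearest mm from the axis ticks). For the STL, each face is triangulated and given an outward normal.

solid part
  facet normal 0.0000 0.0000 -1.0000
    outer loop
      vertex 10.56 17.86 0.00
      vertex 15.89 14.79 0.00
      vertex 18.00 9.00 0.00
    endloop
  endfacet
  facet normal 0.0000 0.0000 -1.0000
    outer loop
      vertex 4.50 16.79 0.00
      vertex 10.56 17.86 0.00
      vertex 18.00 9.00 0.00
    endloop
  endfacet
  facet normal 0.0000 0.0000 -1.0000
    outer loop
      vertex 0.54 12.08 0.00
      vertex 4.50 16.79 0.00
      vertex 18.00 9.00 0.00
    endloop
  endfacet
  facet normal 0.0000 0.0000 -1.0000
    outer loop
      vertex 0.54 5.92 0.00
      vertex 0.54 12.08 0.00
      vertex 18.00 9.00 0.00
    endloop
  endfacet
  facet normal 0.0000 0.0000 -1.0000
    outer loop
      vertex 4.50 1.21 0.00
      vertex 0.54 5.92 0.00
      vertex 18.00 9.00 0.00
    endloop
  endfacet
  facet normal 0.0000 0.0000 -1.0000
    outer loop
      vertex 10.56 0.14 0.00
      vertex 4.50 1.21 0.00
      vertex 18.00 9.00 0.00
    endloop
  endfacet
  facet normal 0.0000 0.0000 -1.0000
    outer loop
      vertex 15.89 3.21 0.00
      vertex 10.56 0.14 0.00
      vertex 18.00 9.00 0.00
    endloop
  endfacet
  facet normal 0.8966 0.3267 0.2989
    outer loop
      vertex 18.00 9.00 0.00
      vertex 15.89 14.79 0.00
      vertex 9.00 9.00 27.00
    endloop
  endfacet
  facet normal 0.4763 0.8269 0.2989
    outer loop
      vertex 15.89 14.79 0.00
      vertex 10.56 17.86 0.00
      vertex 9.00 9.00 27.00
    endloop
  endfacet
  facet normal -0.1659 0.9398 0.2988
    outer loop
      vertex 10.56 17.86 0.00
      vertex 4.50 16.79 0.00
      vertex 9.00 9.00 27.00
    endloop
  endfacet
  facet normal -0.7304 0.6141 0.2989
    outer loop
      vertex 4.50 16.79 0.00
      vertex 0.54 12.08 0.00
      vertex 9.00 9.00 27.00
    endloop
  endfacet
  facet normal -0.9543 0.0000 0.2990
    outer loop
      vertex 0.54 12.08 0.00
      vertex 0.54 5.92 0.00
      vertex 9.00 9.00 27.00
    endloop
  endfacet
  facet normal -0.7304 -0.6141 0.2989
    outer loop
      vertex 0.54 5.92 0.00
      vertex 4.50 1.21 0.00
      vertex 9.00 9.00 27.00
    endloop
  endfacet
  facet normal -0.1659 -0.9398 0.2988
    outer loop
      vertex 4.50 1.21 0.00
      vertex 10.56 0.14 0.00
      vertex 9.00 9.00 27.00
    endloop
  endfacet
  facet normal 0.4763 -0.8269 0.2989
    outer loop
      vertex 10.56 0.14 0.00
      vertex 15.89 3.21 0.00
      vertex 9.00 9.00 27.00
    endloop
  endfacet
  facet normal 0.8966 -0.3267 0.2989
    outer loop
      vertex 15.89 3.21 0.00
      vertex 18.00 9.00 0.00
      vertex 9.00 9.00 27.00
    endloop
  endfacet
endsolid part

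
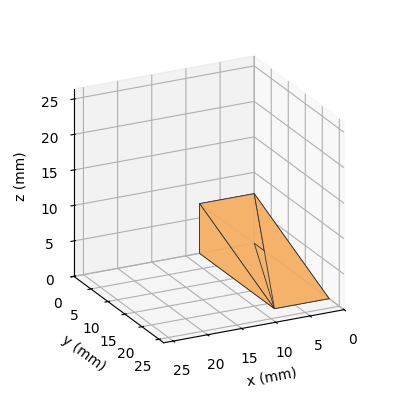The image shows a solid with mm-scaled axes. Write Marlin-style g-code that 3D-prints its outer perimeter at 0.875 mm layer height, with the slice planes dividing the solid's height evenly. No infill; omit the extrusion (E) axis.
Reading the render: the shape is a wedge (ramp): 8 × 22 mm base, rising to 7 mm along the y=0 edge and sloping linearly to z=0 at y=22 (dimensions read to the nearest mm from the axis ticks). For the g-code, the solid's height is divided into equal slices at the stated Δz and each level perimeter traced with G1 moves after a G0 lift.

; perimeter-only toolpath
G21 ; units = mm
G90 ; absolute positioning
G28 ; home
; layer 1
G0 Z0.875
G0 X0.000 Y0.000
G1 X8.000 Y0.000
G1 X8.000 Y19.250
G1 X0.000 Y19.250
G1 X0.000 Y0.000
; layer 2
G0 Z1.750
G0 X0.000 Y0.000
G1 X8.000 Y0.000
G1 X8.000 Y16.500
G1 X0.000 Y16.500
G1 X0.000 Y0.000
; layer 3
G0 Z2.625
G0 X0.000 Y0.000
G1 X8.000 Y0.000
G1 X8.000 Y13.750
G1 X0.000 Y13.750
G1 X0.000 Y0.000
; layer 4
G0 Z3.500
G0 X0.000 Y0.000
G1 X8.000 Y0.000
G1 X8.000 Y11.000
G1 X0.000 Y11.000
G1 X0.000 Y0.000
; layer 5
G0 Z4.375
G0 X0.000 Y0.000
G1 X8.000 Y0.000
G1 X8.000 Y8.250
G1 X0.000 Y8.250
G1 X0.000 Y0.000
; layer 6
G0 Z5.250
G0 X0.000 Y0.000
G1 X8.000 Y0.000
G1 X8.000 Y5.500
G1 X0.000 Y5.500
G1 X0.000 Y0.000
; layer 7
G0 Z6.125
G0 X0.000 Y0.000
G1 X8.000 Y0.000
G1 X8.000 Y2.750
G1 X0.000 Y2.750
G1 X0.000 Y0.000
M2 ; end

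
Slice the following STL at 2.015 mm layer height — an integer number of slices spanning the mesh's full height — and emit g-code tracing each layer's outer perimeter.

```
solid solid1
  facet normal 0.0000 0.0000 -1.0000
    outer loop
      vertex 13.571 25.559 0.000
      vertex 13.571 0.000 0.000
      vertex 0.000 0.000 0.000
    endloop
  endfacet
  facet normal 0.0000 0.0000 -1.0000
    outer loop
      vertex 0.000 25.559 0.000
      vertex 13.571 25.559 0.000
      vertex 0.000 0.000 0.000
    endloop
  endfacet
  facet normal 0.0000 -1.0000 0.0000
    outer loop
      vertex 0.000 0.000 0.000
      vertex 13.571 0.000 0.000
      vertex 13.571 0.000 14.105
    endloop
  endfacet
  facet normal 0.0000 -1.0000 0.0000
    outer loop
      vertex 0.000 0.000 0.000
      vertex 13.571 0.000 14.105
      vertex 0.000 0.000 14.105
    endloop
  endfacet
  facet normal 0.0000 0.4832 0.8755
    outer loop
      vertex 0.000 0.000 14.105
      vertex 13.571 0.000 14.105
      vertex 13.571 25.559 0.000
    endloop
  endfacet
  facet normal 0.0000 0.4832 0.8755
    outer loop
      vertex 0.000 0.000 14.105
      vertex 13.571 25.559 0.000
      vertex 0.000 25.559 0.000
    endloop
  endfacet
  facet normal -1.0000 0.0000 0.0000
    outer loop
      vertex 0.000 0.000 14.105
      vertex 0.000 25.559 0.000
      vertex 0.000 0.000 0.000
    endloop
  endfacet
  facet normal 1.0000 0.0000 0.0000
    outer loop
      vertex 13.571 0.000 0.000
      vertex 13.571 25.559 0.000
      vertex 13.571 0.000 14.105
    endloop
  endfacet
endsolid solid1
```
; perimeter-only toolpath
G21 ; units = mm
G90 ; absolute positioning
G28 ; home
; layer 1
G0 Z2.015
G0 X0.000 Y0.000
G1 X13.571 Y0.000
G1 X13.571 Y21.908
G1 X0.000 Y21.908
G1 X0.000 Y0.000
; layer 2
G0 Z4.030
G0 X0.000 Y0.000
G1 X13.571 Y0.000
G1 X13.571 Y18.256
G1 X0.000 Y18.256
G1 X0.000 Y0.000
; layer 3
G0 Z6.045
G0 X0.000 Y0.000
G1 X13.571 Y0.000
G1 X13.571 Y14.605
G1 X0.000 Y14.605
G1 X0.000 Y0.000
; layer 4
G0 Z8.060
G0 X0.000 Y0.000
G1 X13.571 Y0.000
G1 X13.571 Y10.954
G1 X0.000 Y10.954
G1 X0.000 Y0.000
; layer 5
G0 Z10.075
G0 X0.000 Y0.000
G1 X13.571 Y0.000
G1 X13.571 Y7.303
G1 X0.000 Y7.303
G1 X0.000 Y0.000
; layer 6
G0 Z12.090
G0 X0.000 Y0.000
G1 X13.571 Y0.000
G1 X13.571 Y3.651
G1 X0.000 Y3.651
G1 X0.000 Y0.000
M2 ; end

The solid is a wedge (ramp): 13.6 × 25.6 mm base, rising to 14.1 mm along the y=0 edge and sloping linearly to z=0 at y=25.6. Slicing at Δz = 2.015 mm — 7 equal slices spanning the solid's height, so layer i sits at z = i·h/7 — gives 6 non-empty perimeters. Each is a 4-segment closed polygon; G0 lifts to the layer z and rapids to the start vertex, then G1 traces the edges. The cross-section shrinks linearly with z (the slice at the apex is degenerate and omitted).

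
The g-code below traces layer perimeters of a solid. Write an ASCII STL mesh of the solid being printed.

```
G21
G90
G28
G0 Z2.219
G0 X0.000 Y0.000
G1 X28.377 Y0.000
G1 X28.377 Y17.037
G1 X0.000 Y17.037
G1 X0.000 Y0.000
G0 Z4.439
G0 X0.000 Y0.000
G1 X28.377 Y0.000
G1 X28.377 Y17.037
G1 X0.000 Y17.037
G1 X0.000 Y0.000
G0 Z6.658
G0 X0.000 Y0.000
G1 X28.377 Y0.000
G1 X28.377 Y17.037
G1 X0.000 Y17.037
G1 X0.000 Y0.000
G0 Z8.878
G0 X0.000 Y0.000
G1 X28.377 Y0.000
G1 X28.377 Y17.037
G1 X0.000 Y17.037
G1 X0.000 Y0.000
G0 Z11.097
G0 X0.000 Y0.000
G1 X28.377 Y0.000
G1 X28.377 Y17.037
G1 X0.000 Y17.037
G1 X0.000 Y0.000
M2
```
solid part
  facet normal 0.0000 0.0000 -1.0000
    outer loop
      vertex 28.377 17.037 0.000
      vertex 28.377 0.000 0.000
      vertex 0.000 0.000 0.000
    endloop
  endfacet
  facet normal 0.0000 0.0000 -1.0000
    outer loop
      vertex 0.000 17.037 0.000
      vertex 28.377 17.037 0.000
      vertex 0.000 0.000 0.000
    endloop
  endfacet
  facet normal 0.0000 0.0000 1.0000
    outer loop
      vertex 0.000 0.000 11.097
      vertex 28.377 0.000 11.097
      vertex 28.377 17.037 11.097
    endloop
  endfacet
  facet normal 0.0000 0.0000 1.0000
    outer loop
      vertex 0.000 0.000 11.097
      vertex 28.377 17.037 11.097
      vertex 0.000 17.037 11.097
    endloop
  endfacet
  facet normal 0.0000 -1.0000 0.0000
    outer loop
      vertex 0.000 0.000 0.000
      vertex 28.377 0.000 0.000
      vertex 28.377 0.000 11.097
    endloop
  endfacet
  facet normal 0.0000 -1.0000 0.0000
    outer loop
      vertex 0.000 0.000 0.000
      vertex 28.377 0.000 11.097
      vertex 0.000 0.000 11.097
    endloop
  endfacet
  facet normal 0.0000 1.0000 0.0000
    outer loop
      vertex 28.377 17.037 11.097
      vertex 28.377 17.037 0.000
      vertex 0.000 17.037 0.000
    endloop
  endfacet
  facet normal 0.0000 1.0000 0.0000
    outer loop
      vertex 0.000 17.037 11.097
      vertex 28.377 17.037 11.097
      vertex 0.000 17.037 0.000
    endloop
  endfacet
  facet normal -1.0000 0.0000 0.0000
    outer loop
      vertex 0.000 17.037 11.097
      vertex 0.000 17.037 0.000
      vertex 0.000 0.000 0.000
    endloop
  endfacet
  facet normal -1.0000 0.0000 0.0000
    outer loop
      vertex 0.000 0.000 11.097
      vertex 0.000 17.037 11.097
      vertex 0.000 0.000 0.000
    endloop
  endfacet
  facet normal 1.0000 0.0000 0.0000
    outer loop
      vertex 28.377 0.000 0.000
      vertex 28.377 17.037 0.000
      vertex 28.377 17.037 11.097
    endloop
  endfacet
  facet normal 1.0000 0.0000 0.0000
    outer loop
      vertex 28.377 0.000 0.000
      vertex 28.377 17.037 11.097
      vertex 28.377 0.000 11.097
    endloop
  endfacet
endsolid part

The G0 Z moves step by Δz≈2.219 mm. Every layer's G1 loop is the same polygon, so the solid is a straight extrusion of it from z=0 to z≈11.1. Closing with flat bottom and top caps and triangulating gives 12 facets — a rectangular box, roughly 28.4 × 17 mm footprint and 11.1 mm tall.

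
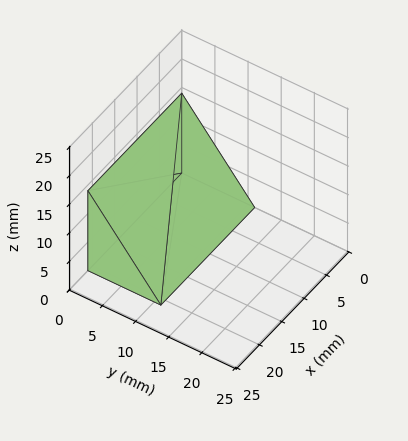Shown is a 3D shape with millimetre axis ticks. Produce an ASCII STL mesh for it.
Reading the render: the shape is a wedge (ramp): 21 × 11 mm base, rising to 14 mm along the y=0 edge and sloping linearly to z=0 at y=11 (dimensions read to the nearest mm from the axis ticks). For the STL, each face is triangulated and given an outward normal.

solid part
  facet normal 0.0000 0.0000 -1.0000
    outer loop
      vertex 21.000 11.000 0.000
      vertex 21.000 0.000 0.000
      vertex 0.000 0.000 0.000
    endloop
  endfacet
  facet normal 0.0000 0.0000 -1.0000
    outer loop
      vertex 0.000 11.000 0.000
      vertex 21.000 11.000 0.000
      vertex 0.000 0.000 0.000
    endloop
  endfacet
  facet normal 0.0000 -1.0000 0.0000
    outer loop
      vertex 0.000 0.000 0.000
      vertex 21.000 0.000 0.000
      vertex 21.000 0.000 14.000
    endloop
  endfacet
  facet normal 0.0000 -1.0000 0.0000
    outer loop
      vertex 0.000 0.000 0.000
      vertex 21.000 0.000 14.000
      vertex 0.000 0.000 14.000
    endloop
  endfacet
  facet normal 0.0000 0.7863 0.6178
    outer loop
      vertex 0.000 0.000 14.000
      vertex 21.000 0.000 14.000
      vertex 21.000 11.000 0.000
    endloop
  endfacet
  facet normal 0.0000 0.7863 0.6178
    outer loop
      vertex 0.000 0.000 14.000
      vertex 21.000 11.000 0.000
      vertex 0.000 11.000 0.000
    endloop
  endfacet
  facet normal -1.0000 0.0000 0.0000
    outer loop
      vertex 0.000 0.000 14.000
      vertex 0.000 11.000 0.000
      vertex 0.000 0.000 0.000
    endloop
  endfacet
  facet normal 1.0000 0.0000 0.0000
    outer loop
      vertex 21.000 0.000 0.000
      vertex 21.000 11.000 0.000
      vertex 21.000 0.000 14.000
    endloop
  endfacet
endsolid part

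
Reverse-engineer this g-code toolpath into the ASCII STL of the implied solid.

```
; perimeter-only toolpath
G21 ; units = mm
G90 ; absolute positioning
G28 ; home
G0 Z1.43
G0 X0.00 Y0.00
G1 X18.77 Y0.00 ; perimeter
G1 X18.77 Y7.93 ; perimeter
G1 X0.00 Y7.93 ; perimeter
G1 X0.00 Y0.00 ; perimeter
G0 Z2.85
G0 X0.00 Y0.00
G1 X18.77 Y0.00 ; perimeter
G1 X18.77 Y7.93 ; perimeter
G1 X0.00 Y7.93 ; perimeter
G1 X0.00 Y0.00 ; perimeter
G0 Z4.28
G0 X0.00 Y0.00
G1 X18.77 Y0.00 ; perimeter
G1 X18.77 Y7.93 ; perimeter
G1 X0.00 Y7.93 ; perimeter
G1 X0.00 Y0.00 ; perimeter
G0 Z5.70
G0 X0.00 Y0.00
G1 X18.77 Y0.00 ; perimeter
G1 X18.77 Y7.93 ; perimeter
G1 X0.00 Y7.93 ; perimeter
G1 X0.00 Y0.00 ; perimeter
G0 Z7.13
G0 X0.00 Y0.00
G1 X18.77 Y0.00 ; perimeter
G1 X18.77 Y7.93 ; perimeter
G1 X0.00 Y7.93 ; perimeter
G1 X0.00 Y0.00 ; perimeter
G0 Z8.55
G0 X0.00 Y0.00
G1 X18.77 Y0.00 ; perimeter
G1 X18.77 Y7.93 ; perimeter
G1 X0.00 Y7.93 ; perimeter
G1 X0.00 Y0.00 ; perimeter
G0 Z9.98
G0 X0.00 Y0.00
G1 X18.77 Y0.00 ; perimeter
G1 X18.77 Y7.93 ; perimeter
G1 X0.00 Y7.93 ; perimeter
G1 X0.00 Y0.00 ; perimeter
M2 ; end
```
solid part
  facet normal 0.0000 0.0000 -1.0000
    outer loop
      vertex 18.77 7.93 0.00
      vertex 18.77 0.00 0.00
      vertex 0.00 0.00 0.00
    endloop
  endfacet
  facet normal 0.0000 0.0000 -1.0000
    outer loop
      vertex 0.00 7.93 0.00
      vertex 18.77 7.93 0.00
      vertex 0.00 0.00 0.00
    endloop
  endfacet
  facet normal 0.0000 0.0000 1.0000
    outer loop
      vertex 0.00 0.00 9.98
      vertex 18.77 0.00 9.98
      vertex 18.77 7.93 9.98
    endloop
  endfacet
  facet normal 0.0000 0.0000 1.0000
    outer loop
      vertex 0.00 0.00 9.98
      vertex 18.77 7.93 9.98
      vertex 0.00 7.93 9.98
    endloop
  endfacet
  facet normal 0.0000 -1.0000 0.0000
    outer loop
      vertex 0.00 0.00 0.00
      vertex 18.77 0.00 0.00
      vertex 18.77 0.00 9.98
    endloop
  endfacet
  facet normal 0.0000 -1.0000 0.0000
    outer loop
      vertex 0.00 0.00 0.00
      vertex 18.77 0.00 9.98
      vertex 0.00 0.00 9.98
    endloop
  endfacet
  facet normal 0.0000 1.0000 0.0000
    outer loop
      vertex 18.77 7.93 9.98
      vertex 18.77 7.93 0.00
      vertex 0.00 7.93 0.00
    endloop
  endfacet
  facet normal 0.0000 1.0000 0.0000
    outer loop
      vertex 0.00 7.93 9.98
      vertex 18.77 7.93 9.98
      vertex 0.00 7.93 0.00
    endloop
  endfacet
  facet normal -1.0000 0.0000 0.0000
    outer loop
      vertex 0.00 7.93 9.98
      vertex 0.00 7.93 0.00
      vertex 0.00 0.00 0.00
    endloop
  endfacet
  facet normal -1.0000 0.0000 0.0000
    outer loop
      vertex 0.00 0.00 9.98
      vertex 0.00 7.93 9.98
      vertex 0.00 0.00 0.00
    endloop
  endfacet
  facet normal 1.0000 0.0000 0.0000
    outer loop
      vertex 18.77 0.00 0.00
      vertex 18.77 7.93 0.00
      vertex 18.77 7.93 9.98
    endloop
  endfacet
  facet normal 1.0000 0.0000 0.0000
    outer loop
      vertex 18.77 0.00 0.00
      vertex 18.77 7.93 9.98
      vertex 18.77 0.00 9.98
    endloop
  endfacet
endsolid part

The G0 Z moves step by Δz≈1.43 mm. Every layer's G1 loop is the same polygon, so the solid is a straight extrusion of it from z=0 to z≈9.98. Closing with flat bottom and top caps and triangulating gives 12 facets — a rectangular box, roughly 18.8 × 7.93 mm footprint and 9.98 mm tall.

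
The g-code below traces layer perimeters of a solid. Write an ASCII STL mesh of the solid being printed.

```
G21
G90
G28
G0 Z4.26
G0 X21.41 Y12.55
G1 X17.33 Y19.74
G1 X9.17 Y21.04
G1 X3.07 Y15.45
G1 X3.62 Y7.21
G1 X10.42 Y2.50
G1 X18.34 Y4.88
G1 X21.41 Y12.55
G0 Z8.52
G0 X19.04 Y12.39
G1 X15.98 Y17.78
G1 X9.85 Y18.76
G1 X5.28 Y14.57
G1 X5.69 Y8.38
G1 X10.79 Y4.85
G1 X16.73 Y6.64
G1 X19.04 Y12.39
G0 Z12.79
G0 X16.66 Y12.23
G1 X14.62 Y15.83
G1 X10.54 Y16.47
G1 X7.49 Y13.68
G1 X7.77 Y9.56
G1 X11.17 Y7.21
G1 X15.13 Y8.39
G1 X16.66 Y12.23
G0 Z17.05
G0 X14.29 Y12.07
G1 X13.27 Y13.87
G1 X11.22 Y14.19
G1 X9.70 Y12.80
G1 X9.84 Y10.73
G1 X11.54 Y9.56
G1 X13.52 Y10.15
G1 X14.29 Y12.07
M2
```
solid part
  facet normal 0.0000 0.0000 -1.0000
    outer loop
      vertex 8.48 23.32 0.00
      vertex 18.69 21.70 0.00
      vertex 23.79 12.71 0.00
    endloop
  endfacet
  facet normal 0.0000 0.0000 -1.0000
    outer loop
      vertex 0.86 16.34 0.00
      vertex 8.48 23.32 0.00
      vertex 23.79 12.71 0.00
    endloop
  endfacet
  facet normal 0.0000 0.0000 -1.0000
    outer loop
      vertex 1.55 6.03 0.00
      vertex 0.86 16.34 0.00
      vertex 23.79 12.71 0.00
    endloop
  endfacet
  facet normal 0.0000 0.0000 -1.0000
    outer loop
      vertex 10.05 0.15 0.00
      vertex 1.55 6.03 0.00
      vertex 23.79 12.71 0.00
    endloop
  endfacet
  facet normal 0.0000 0.0000 -1.0000
    outer loop
      vertex 19.95 3.12 0.00
      vertex 10.05 0.15 0.00
      vertex 23.79 12.71 0.00
    endloop
  endfacet
  facet normal 0.7769 0.4407 0.4497
    outer loop
      vertex 23.79 12.71 0.00
      vertex 18.69 21.70 0.00
      vertex 11.91 11.91 21.31
    endloop
  endfacet
  facet normal 0.1400 0.8821 0.4498
    outer loop
      vertex 18.69 21.70 0.00
      vertex 8.48 23.32 0.00
      vertex 11.91 11.91 21.31
    endloop
  endfacet
  facet normal -0.6033 0.6586 0.4497
    outer loop
      vertex 8.48 23.32 0.00
      vertex 0.86 16.34 0.00
      vertex 11.91 11.91 21.31
    endloop
  endfacet
  facet normal -0.8912 -0.0596 0.4497
    outer loop
      vertex 0.86 16.34 0.00
      vertex 1.55 6.03 0.00
      vertex 11.91 11.91 21.31
    endloop
  endfacet
  facet normal -0.5081 -0.7345 0.4497
    outer loop
      vertex 1.55 6.03 0.00
      vertex 10.05 0.15 0.00
      vertex 11.91 11.91 21.31
    endloop
  endfacet
  facet normal 0.2567 -0.8555 0.4497
    outer loop
      vertex 10.05 0.15 0.00
      vertex 19.95 3.12 0.00
      vertex 11.91 11.91 21.31
    endloop
  endfacet
  facet normal 0.8291 -0.3320 0.4498
    outer loop
      vertex 19.95 3.12 0.00
      vertex 23.79 12.71 0.00
      vertex 11.91 11.91 21.31
    endloop
  endfacet
endsolid part

The G0 Z moves step by Δz≈4.26 mm. The G1 loops shrink linearly with z, so the solid tapers from its base footprint up to z≈21.3. Closing with a flat bottom cap and the tapered top and triangulating gives 12 facets — a regular 7-sided pyramid, base circumscribed radius ≈ 11.9 mm, apex at z ≈ 21.3 mm.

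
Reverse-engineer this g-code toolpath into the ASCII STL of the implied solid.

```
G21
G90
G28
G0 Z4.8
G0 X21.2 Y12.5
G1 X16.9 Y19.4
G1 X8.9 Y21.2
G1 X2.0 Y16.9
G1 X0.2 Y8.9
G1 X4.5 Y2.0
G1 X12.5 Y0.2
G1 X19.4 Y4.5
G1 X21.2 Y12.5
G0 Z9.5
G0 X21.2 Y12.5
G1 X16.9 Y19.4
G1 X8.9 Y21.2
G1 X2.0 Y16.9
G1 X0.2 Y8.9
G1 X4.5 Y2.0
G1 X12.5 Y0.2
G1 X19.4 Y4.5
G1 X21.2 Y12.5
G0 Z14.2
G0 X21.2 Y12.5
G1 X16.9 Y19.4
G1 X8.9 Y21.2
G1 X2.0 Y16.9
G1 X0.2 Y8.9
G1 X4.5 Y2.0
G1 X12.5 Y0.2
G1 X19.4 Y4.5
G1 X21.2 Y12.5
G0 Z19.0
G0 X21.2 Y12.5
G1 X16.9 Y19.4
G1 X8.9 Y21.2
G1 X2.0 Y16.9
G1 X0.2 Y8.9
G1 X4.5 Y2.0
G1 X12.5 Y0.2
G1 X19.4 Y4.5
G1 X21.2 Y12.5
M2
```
solid part
  facet normal 0.0000 0.0000 -1.0000
    outer loop
      vertex 8.9 21.2 0.0
      vertex 16.9 19.4 0.0
      vertex 21.2 12.5 0.0
    endloop
  endfacet
  facet normal 0.0000 0.0000 -1.0000
    outer loop
      vertex 2.0 16.9 0.0
      vertex 8.9 21.2 0.0
      vertex 21.2 12.5 0.0
    endloop
  endfacet
  facet normal 0.0000 0.0000 -1.0000
    outer loop
      vertex 0.2 8.9 0.0
      vertex 2.0 16.9 0.0
      vertex 21.2 12.5 0.0
    endloop
  endfacet
  facet normal 0.0000 0.0000 -1.0000
    outer loop
      vertex 4.5 2.0 0.0
      vertex 0.2 8.9 0.0
      vertex 21.2 12.5 0.0
    endloop
  endfacet
  facet normal 0.0000 0.0000 -1.0000
    outer loop
      vertex 12.5 0.2 0.0
      vertex 4.5 2.0 0.0
      vertex 21.2 12.5 0.0
    endloop
  endfacet
  facet normal 0.0000 0.0000 -1.0000
    outer loop
      vertex 19.4 4.5 0.0
      vertex 12.5 0.2 0.0
      vertex 21.2 12.5 0.0
    endloop
  endfacet
  facet normal 0.0000 0.0000 1.0000
    outer loop
      vertex 21.2 12.5 19.0
      vertex 16.9 19.4 19.0
      vertex 8.9 21.2 19.0
    endloop
  endfacet
  facet normal 0.0000 0.0000 1.0000
    outer loop
      vertex 21.2 12.5 19.0
      vertex 8.9 21.2 19.0
      vertex 2.0 16.9 19.0
    endloop
  endfacet
  facet normal 0.0000 0.0000 1.0000
    outer loop
      vertex 21.2 12.5 19.0
      vertex 2.0 16.9 19.0
      vertex 0.2 8.9 19.0
    endloop
  endfacet
  facet normal 0.0000 0.0000 1.0000
    outer loop
      vertex 21.2 12.5 19.0
      vertex 0.2 8.9 19.0
      vertex 4.5 2.0 19.0
    endloop
  endfacet
  facet normal 0.0000 0.0000 1.0000
    outer loop
      vertex 21.2 12.5 19.0
      vertex 4.5 2.0 19.0
      vertex 12.5 0.2 19.0
    endloop
  endfacet
  facet normal 0.0000 0.0000 1.0000
    outer loop
      vertex 21.2 12.5 19.0
      vertex 12.5 0.2 19.0
      vertex 19.4 4.5 19.0
    endloop
  endfacet
  facet normal 0.8487 0.5289 0.0000
    outer loop
      vertex 21.2 12.5 0.0
      vertex 16.9 19.4 0.0
      vertex 16.9 19.4 19.0
    endloop
  endfacet
  facet normal 0.8487 0.5289 0.0000
    outer loop
      vertex 21.2 12.5 0.0
      vertex 16.9 19.4 19.0
      vertex 21.2 12.5 19.0
    endloop
  endfacet
  facet normal 0.2195 0.9756 0.0000
    outer loop
      vertex 16.9 19.4 0.0
      vertex 8.9 21.2 0.0
      vertex 8.9 21.2 19.0
    endloop
  endfacet
  facet normal 0.2195 0.9756 0.0000
    outer loop
      vertex 16.9 19.4 0.0
      vertex 8.9 21.2 19.0
      vertex 16.9 19.4 19.0
    endloop
  endfacet
  facet normal -0.5289 0.8487 0.0000
    outer loop
      vertex 8.9 21.2 0.0
      vertex 2.0 16.9 0.0
      vertex 2.0 16.9 19.0
    endloop
  endfacet
  facet normal -0.5289 0.8487 0.0000
    outer loop
      vertex 8.9 21.2 0.0
      vertex 2.0 16.9 19.0
      vertex 8.9 21.2 19.0
    endloop
  endfacet
  facet normal -0.9756 0.2195 0.0000
    outer loop
      vertex 2.0 16.9 0.0
      vertex 0.2 8.9 0.0
      vertex 0.2 8.9 19.0
    endloop
  endfacet
  facet normal -0.9756 0.2195 0.0000
    outer loop
      vertex 2.0 16.9 0.0
      vertex 0.2 8.9 19.0
      vertex 2.0 16.9 19.0
    endloop
  endfacet
  facet normal -0.8487 -0.5289 0.0000
    outer loop
      vertex 0.2 8.9 0.0
      vertex 4.5 2.0 0.0
      vertex 4.5 2.0 19.0
    endloop
  endfacet
  facet normal -0.8487 -0.5289 0.0000
    outer loop
      vertex 0.2 8.9 0.0
      vertex 4.5 2.0 19.0
      vertex 0.2 8.9 19.0
    endloop
  endfacet
  facet normal -0.2195 -0.9756 0.0000
    outer loop
      vertex 4.5 2.0 0.0
      vertex 12.5 0.2 0.0
      vertex 12.5 0.2 19.0
    endloop
  endfacet
  facet normal -0.2195 -0.9756 0.0000
    outer loop
      vertex 4.5 2.0 0.0
      vertex 12.5 0.2 19.0
      vertex 4.5 2.0 19.0
    endloop
  endfacet
  facet normal 0.5289 -0.8487 0.0000
    outer loop
      vertex 12.5 0.2 0.0
      vertex 19.4 4.5 0.0
      vertex 19.4 4.5 19.0
    endloop
  endfacet
  facet normal 0.5289 -0.8487 0.0000
    outer loop
      vertex 12.5 0.2 0.0
      vertex 19.4 4.5 19.0
      vertex 12.5 0.2 19.0
    endloop
  endfacet
  facet normal 0.9756 -0.2195 0.0000
    outer loop
      vertex 19.4 4.5 0.0
      vertex 21.2 12.5 0.0
      vertex 21.2 12.5 19.0
    endloop
  endfacet
  facet normal 0.9756 -0.2195 0.0000
    outer loop
      vertex 19.4 4.5 0.0
      vertex 21.2 12.5 19.0
      vertex 19.4 4.5 19.0
    endloop
  endfacet
endsolid part

The G0 Z moves step by Δz≈4.8 mm. Every layer's G1 loop is the same polygon, so the solid is a straight extrusion of it from z=0 to z≈19. Closing with flat bottom and top caps and triangulating gives 28 facets — a regular 8-sided prism (a cylinder approximated with 8 flat sides), circumscribed radius ≈ 10.7 mm, height ≈ 19 mm.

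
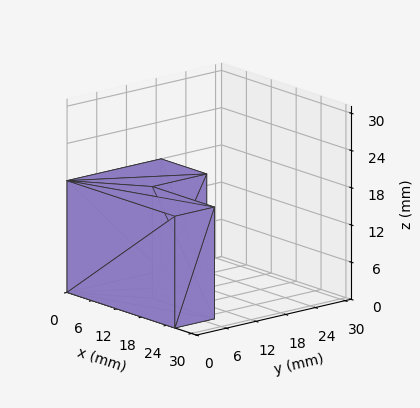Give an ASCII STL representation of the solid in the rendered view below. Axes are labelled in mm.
Reading the render: the shape is an L-shaped prism: outer 26 × 19 mm, arm thicknesses ≈ 8 mm (horizontal) and 11 mm (vertical), extruded 18 mm in z (dimensions read to the nearest mm from the axis ticks). For the STL, each face is triangulated and given an outward normal.

solid part
  facet normal 0.0000 0.0000 -1.0000
    outer loop
      vertex 26.000 8.000 0.000
      vertex 26.000 0.000 0.000
      vertex 0.000 0.000 0.000
    endloop
  endfacet
  facet normal 0.0000 0.0000 -1.0000
    outer loop
      vertex 11.000 8.000 0.000
      vertex 26.000 8.000 0.000
      vertex 0.000 0.000 0.000
    endloop
  endfacet
  facet normal 0.0000 0.0000 -1.0000
    outer loop
      vertex 11.000 19.000 0.000
      vertex 11.000 8.000 0.000
      vertex 0.000 0.000 0.000
    endloop
  endfacet
  facet normal 0.0000 0.0000 -1.0000
    outer loop
      vertex 0.000 19.000 0.000
      vertex 11.000 19.000 0.000
      vertex 0.000 0.000 0.000
    endloop
  endfacet
  facet normal 0.0000 0.0000 1.0000
    outer loop
      vertex 0.000 0.000 18.000
      vertex 26.000 0.000 18.000
      vertex 26.000 8.000 18.000
    endloop
  endfacet
  facet normal 0.0000 0.0000 1.0000
    outer loop
      vertex 0.000 0.000 18.000
      vertex 26.000 8.000 18.000
      vertex 11.000 8.000 18.000
    endloop
  endfacet
  facet normal 0.0000 0.0000 1.0000
    outer loop
      vertex 0.000 0.000 18.000
      vertex 11.000 8.000 18.000
      vertex 11.000 19.000 18.000
    endloop
  endfacet
  facet normal 0.0000 0.0000 1.0000
    outer loop
      vertex 0.000 0.000 18.000
      vertex 11.000 19.000 18.000
      vertex 0.000 19.000 18.000
    endloop
  endfacet
  facet normal 0.0000 -1.0000 0.0000
    outer loop
      vertex 0.000 0.000 0.000
      vertex 26.000 0.000 0.000
      vertex 26.000 0.000 18.000
    endloop
  endfacet
  facet normal 0.0000 -1.0000 0.0000
    outer loop
      vertex 0.000 0.000 0.000
      vertex 26.000 0.000 18.000
      vertex 0.000 0.000 18.000
    endloop
  endfacet
  facet normal 1.0000 0.0000 0.0000
    outer loop
      vertex 26.000 0.000 0.000
      vertex 26.000 8.000 0.000
      vertex 26.000 8.000 18.000
    endloop
  endfacet
  facet normal 1.0000 0.0000 0.0000
    outer loop
      vertex 26.000 0.000 0.000
      vertex 26.000 8.000 18.000
      vertex 26.000 0.000 18.000
    endloop
  endfacet
  facet normal 0.0000 1.0000 0.0000
    outer loop
      vertex 26.000 8.000 0.000
      vertex 11.000 8.000 0.000
      vertex 11.000 8.000 18.000
    endloop
  endfacet
  facet normal 0.0000 1.0000 0.0000
    outer loop
      vertex 26.000 8.000 0.000
      vertex 11.000 8.000 18.000
      vertex 26.000 8.000 18.000
    endloop
  endfacet
  facet normal 1.0000 0.0000 0.0000
    outer loop
      vertex 11.000 8.000 0.000
      vertex 11.000 19.000 0.000
      vertex 11.000 19.000 18.000
    endloop
  endfacet
  facet normal 1.0000 0.0000 0.0000
    outer loop
      vertex 11.000 8.000 0.000
      vertex 11.000 19.000 18.000
      vertex 11.000 8.000 18.000
    endloop
  endfacet
  facet normal 0.0000 1.0000 0.0000
    outer loop
      vertex 11.000 19.000 0.000
      vertex 0.000 19.000 0.000
      vertex 0.000 19.000 18.000
    endloop
  endfacet
  facet normal 0.0000 1.0000 0.0000
    outer loop
      vertex 11.000 19.000 0.000
      vertex 0.000 19.000 18.000
      vertex 11.000 19.000 18.000
    endloop
  endfacet
  facet normal -1.0000 0.0000 0.0000
    outer loop
      vertex 0.000 19.000 0.000
      vertex 0.000 0.000 0.000
      vertex 0.000 0.000 18.000
    endloop
  endfacet
  facet normal -1.0000 0.0000 0.0000
    outer loop
      vertex 0.000 19.000 0.000
      vertex 0.000 0.000 18.000
      vertex 0.000 19.000 18.000
    endloop
  endfacet
endsolid part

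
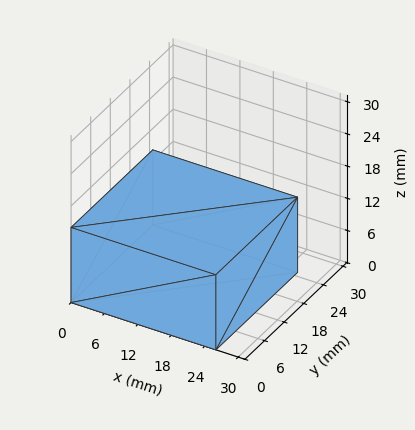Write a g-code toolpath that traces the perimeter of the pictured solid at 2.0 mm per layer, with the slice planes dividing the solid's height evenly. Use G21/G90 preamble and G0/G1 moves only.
Reading the render: the shape is a rectangular box, roughly 26 × 25 mm footprint and 14 mm tall (dimensions read to the nearest mm from the axis ticks). For the g-code, the solid's height is divided into equal slices at the stated Δz and each level perimeter traced with G1 moves after a G0 lift.

; perimeter-only toolpath
G21 ; units = mm
G90 ; absolute positioning
G28 ; home
; layer 1
G0 Z2.0
G0 X0.0 Y0.0
G1 X26.0 Y0.0
G1 X26.0 Y25.0
G1 X0.0 Y25.0
G1 X0.0 Y0.0
; layer 2
G0 Z4.0
G0 X0.0 Y0.0
G1 X26.0 Y0.0
G1 X26.0 Y25.0
G1 X0.0 Y25.0
G1 X0.0 Y0.0
; layer 3
G0 Z6.0
G0 X0.0 Y0.0
G1 X26.0 Y0.0
G1 X26.0 Y25.0
G1 X0.0 Y25.0
G1 X0.0 Y0.0
; layer 4
G0 Z8.0
G0 X0.0 Y0.0
G1 X26.0 Y0.0
G1 X26.0 Y25.0
G1 X0.0 Y25.0
G1 X0.0 Y0.0
; layer 5
G0 Z10.0
G0 X0.0 Y0.0
G1 X26.0 Y0.0
G1 X26.0 Y25.0
G1 X0.0 Y25.0
G1 X0.0 Y0.0
; layer 6
G0 Z12.0
G0 X0.0 Y0.0
G1 X26.0 Y0.0
G1 X26.0 Y25.0
G1 X0.0 Y25.0
G1 X0.0 Y0.0
; layer 7
G0 Z14.0
G0 X0.0 Y0.0
G1 X26.0 Y0.0
G1 X26.0 Y25.0
G1 X0.0 Y25.0
G1 X0.0 Y0.0
M2 ; end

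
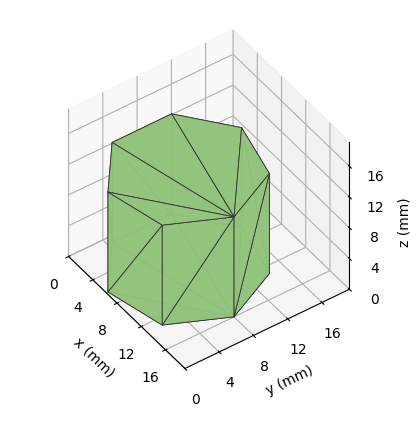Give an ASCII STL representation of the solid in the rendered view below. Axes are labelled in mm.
Reading the render: the shape is a regular 7-sided prism (a cylinder approximated with 7 flat sides), circumscribed radius ≈ 8 mm, height ≈ 13 mm (dimensions read to the nearest mm from the axis ticks). For the STL, each face is triangulated and given an outward normal.

solid part
  facet normal 0.0000 0.0000 -1.0000
    outer loop
      vertex 6.22 15.80 0.00
      vertex 12.99 14.25 0.00
      vertex 16.00 8.00 0.00
    endloop
  endfacet
  facet normal 0.0000 0.0000 -1.0000
    outer loop
      vertex 0.79 11.47 0.00
      vertex 6.22 15.80 0.00
      vertex 16.00 8.00 0.00
    endloop
  endfacet
  facet normal 0.0000 0.0000 -1.0000
    outer loop
      vertex 0.79 4.53 0.00
      vertex 0.79 11.47 0.00
      vertex 16.00 8.00 0.00
    endloop
  endfacet
  facet normal 0.0000 0.0000 -1.0000
    outer loop
      vertex 6.22 0.20 0.00
      vertex 0.79 4.53 0.00
      vertex 16.00 8.00 0.00
    endloop
  endfacet
  facet normal 0.0000 0.0000 -1.0000
    outer loop
      vertex 12.99 1.75 0.00
      vertex 6.22 0.20 0.00
      vertex 16.00 8.00 0.00
    endloop
  endfacet
  facet normal 0.0000 0.0000 1.0000
    outer loop
      vertex 16.00 8.00 13.00
      vertex 12.99 14.25 13.00
      vertex 6.22 15.80 13.00
    endloop
  endfacet
  facet normal 0.0000 0.0000 1.0000
    outer loop
      vertex 16.00 8.00 13.00
      vertex 6.22 15.80 13.00
      vertex 0.79 11.47 13.00
    endloop
  endfacet
  facet normal 0.0000 0.0000 1.0000
    outer loop
      vertex 16.00 8.00 13.00
      vertex 0.79 11.47 13.00
      vertex 0.79 4.53 13.00
    endloop
  endfacet
  facet normal 0.0000 0.0000 1.0000
    outer loop
      vertex 16.00 8.00 13.00
      vertex 0.79 4.53 13.00
      vertex 6.22 0.20 13.00
    endloop
  endfacet
  facet normal 0.0000 0.0000 1.0000
    outer loop
      vertex 16.00 8.00 13.00
      vertex 6.22 0.20 13.00
      vertex 12.99 1.75 13.00
    endloop
  endfacet
  facet normal 0.9010 0.4339 0.0000
    outer loop
      vertex 16.00 8.00 0.00
      vertex 12.99 14.25 0.00
      vertex 12.99 14.25 13.00
    endloop
  endfacet
  facet normal 0.9010 0.4339 0.0000
    outer loop
      vertex 16.00 8.00 0.00
      vertex 12.99 14.25 13.00
      vertex 16.00 8.00 13.00
    endloop
  endfacet
  facet normal 0.2232 0.9748 0.0000
    outer loop
      vertex 12.99 14.25 0.00
      vertex 6.22 15.80 0.00
      vertex 6.22 15.80 13.00
    endloop
  endfacet
  facet normal 0.2232 0.9748 0.0000
    outer loop
      vertex 12.99 14.25 0.00
      vertex 6.22 15.80 13.00
      vertex 12.99 14.25 13.00
    endloop
  endfacet
  facet normal -0.6235 0.7819 0.0000
    outer loop
      vertex 6.22 15.80 0.00
      vertex 0.79 11.47 0.00
      vertex 0.79 11.47 13.00
    endloop
  endfacet
  facet normal -0.6235 0.7819 0.0000
    outer loop
      vertex 6.22 15.80 0.00
      vertex 0.79 11.47 13.00
      vertex 6.22 15.80 13.00
    endloop
  endfacet
  facet normal -1.0000 0.0000 0.0000
    outer loop
      vertex 0.79 11.47 0.00
      vertex 0.79 4.53 0.00
      vertex 0.79 4.53 13.00
    endloop
  endfacet
  facet normal -1.0000 0.0000 0.0000
    outer loop
      vertex 0.79 11.47 0.00
      vertex 0.79 4.53 13.00
      vertex 0.79 11.47 13.00
    endloop
  endfacet
  facet normal -0.6235 -0.7819 0.0000
    outer loop
      vertex 0.79 4.53 0.00
      vertex 6.22 0.20 0.00
      vertex 6.22 0.20 13.00
    endloop
  endfacet
  facet normal -0.6235 -0.7819 0.0000
    outer loop
      vertex 0.79 4.53 0.00
      vertex 6.22 0.20 13.00
      vertex 0.79 4.53 13.00
    endloop
  endfacet
  facet normal 0.2232 -0.9748 0.0000
    outer loop
      vertex 6.22 0.20 0.00
      vertex 12.99 1.75 0.00
      vertex 12.99 1.75 13.00
    endloop
  endfacet
  facet normal 0.2232 -0.9748 0.0000
    outer loop
      vertex 6.22 0.20 0.00
      vertex 12.99 1.75 13.00
      vertex 6.22 0.20 13.00
    endloop
  endfacet
  facet normal 0.9010 -0.4339 0.0000
    outer loop
      vertex 12.99 1.75 0.00
      vertex 16.00 8.00 0.00
      vertex 16.00 8.00 13.00
    endloop
  endfacet
  facet normal 0.9010 -0.4339 0.0000
    outer loop
      vertex 12.99 1.75 0.00
      vertex 16.00 8.00 13.00
      vertex 12.99 1.75 13.00
    endloop
  endfacet
endsolid part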